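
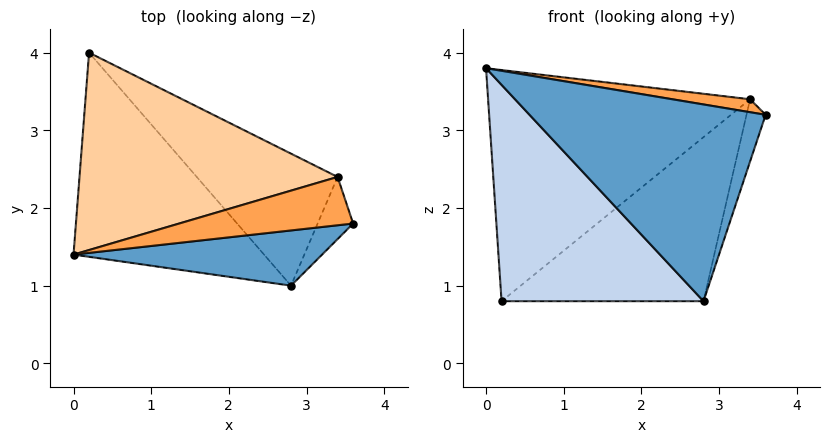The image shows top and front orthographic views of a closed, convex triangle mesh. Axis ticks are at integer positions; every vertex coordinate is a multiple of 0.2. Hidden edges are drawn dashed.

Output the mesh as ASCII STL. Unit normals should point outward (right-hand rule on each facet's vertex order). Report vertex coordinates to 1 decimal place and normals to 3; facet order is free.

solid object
 facet normal 0.150 -0.952 0.267
  outer loop
   vertex 2.8 1.0 0.8
   vertex 3.6 1.8 3.2
   vertex 0.0 1.4 3.8
  endloop
 endfacet
 facet normal -0.643 -0.557 -0.526
  outer loop
   vertex 2.8 1.0 0.8
   vertex 0.0 1.4 3.8
   vertex 0.2 4.0 0.8
  endloop
 endfacet
 facet normal 0.186 -0.254 0.949
  outer loop
   vertex 3.4 2.4 3.4
   vertex 0.0 1.4 3.8
   vertex 3.6 1.8 3.2
  endloop
 endfacet
 facet normal -0.146 0.752 0.642
  outer loop
   vertex 3.4 2.4 3.4
   vertex 0.2 4.0 0.8
   vertex 0.0 1.4 3.8
  endloop
 endfacet
 facet normal 0.816 0.408 -0.408
  outer loop
   vertex 3.4 2.4 3.4
   vertex 3.6 1.8 3.2
   vertex 2.8 1.0 0.8
  endloop
 endfacet
 facet normal 0.669 0.579 -0.466
  outer loop
   vertex 3.4 2.4 3.4
   vertex 2.8 1.0 0.8
   vertex 0.2 4.0 0.8
  endloop
 endfacet
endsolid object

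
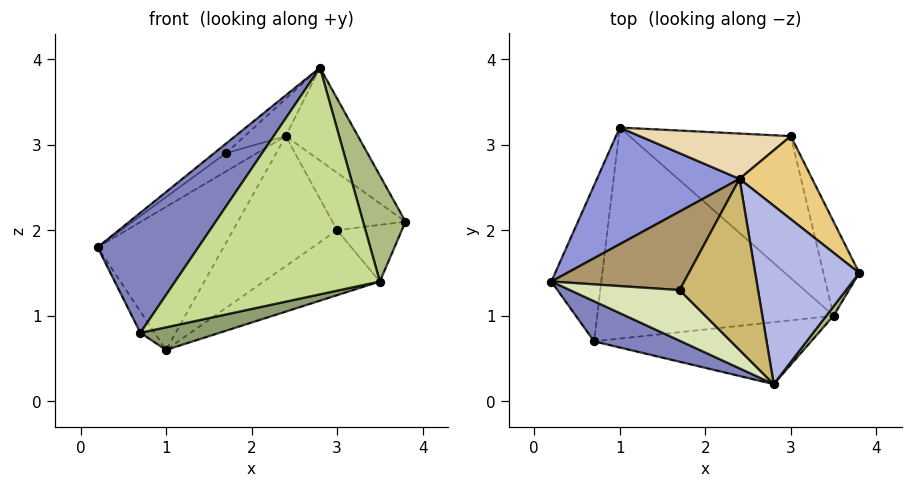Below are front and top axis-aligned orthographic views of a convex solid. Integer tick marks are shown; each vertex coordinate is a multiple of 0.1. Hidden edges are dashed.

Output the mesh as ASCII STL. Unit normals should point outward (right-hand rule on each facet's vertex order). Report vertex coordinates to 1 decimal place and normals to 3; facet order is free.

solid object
 facet normal -0.873 0.066 -0.483
  outer loop
   vertex 0.7 0.7 0.8
   vertex 0.2 1.4 1.8
   vertex 1.0 3.2 0.6
  endloop
 endfacet
 facet normal -0.570 -0.779 0.260
  outer loop
   vertex 0.7 0.7 0.8
   vertex 2.8 0.2 3.9
   vertex 0.2 1.4 1.8
  endloop
 endfacet
 facet normal -0.623 0.606 0.494
  outer loop
   vertex 2.4 2.6 3.1
   vertex 1.0 3.2 0.6
   vertex 0.2 1.4 1.8
  endloop
 endfacet
 facet normal 0.706 0.327 0.628
  outer loop
   vertex 2.4 2.6 3.1
   vertex 2.8 0.2 3.9
   vertex 3.8 1.5 2.1
  endloop
 endfacet
 facet normal 0.219 -0.104 -0.970
  outer loop
   vertex 3.5 1.0 1.4
   vertex 0.7 0.7 0.8
   vertex 1.0 3.2 0.6
  endloop
 endfacet
 facet normal 0.824 -0.564 0.050
  outer loop
   vertex 3.5 1.0 1.4
   vertex 3.8 1.5 2.1
   vertex 2.8 0.2 3.9
  endloop
 endfacet
 facet normal 0.158 -0.952 -0.261
  outer loop
   vertex 3.5 1.0 1.4
   vertex 2.8 0.2 3.9
   vertex 0.7 0.7 0.8
  endloop
 endfacet
 facet normal -0.578 0.151 0.802
  outer loop
   vertex 1.7 1.3 2.9
   vertex 0.2 1.4 1.8
   vertex 2.8 0.2 3.9
  endloop
 endfacet
 facet normal -0.573 0.186 0.798
  outer loop
   vertex 1.7 1.3 2.9
   vertex 2.4 2.6 3.1
   vertex 0.2 1.4 1.8
  endloop
 endfacet
 facet normal -0.559 0.177 0.810
  outer loop
   vertex 1.7 1.3 2.9
   vertex 2.8 0.2 3.9
   vertex 2.4 2.6 3.1
  endloop
 endfacet
 facet normal 0.719 0.395 0.572
  outer loop
   vertex 3.0 3.1 2.0
   vertex 2.4 2.6 3.1
   vertex 3.8 1.5 2.1
  endloop
 endfacet
 facet normal -0.180 0.929 0.324
  outer loop
   vertex 3.0 3.1 2.0
   vertex 1.0 3.2 0.6
   vertex 2.4 2.6 3.1
  endloop
 endfacet
 facet normal 0.751 0.340 -0.565
  outer loop
   vertex 3.0 3.1 2.0
   vertex 3.8 1.5 2.1
   vertex 3.5 1.0 1.4
  endloop
 endfacet
 facet normal 0.549 0.348 -0.760
  outer loop
   vertex 3.0 3.1 2.0
   vertex 3.5 1.0 1.4
   vertex 1.0 3.2 0.6
  endloop
 endfacet
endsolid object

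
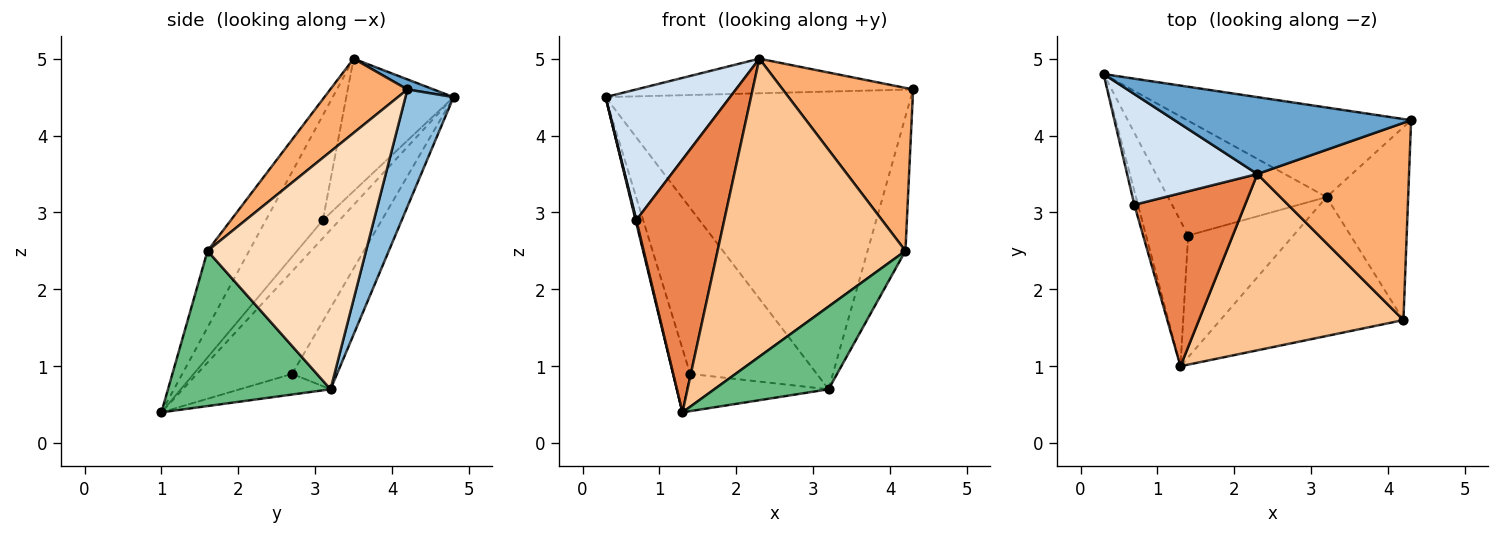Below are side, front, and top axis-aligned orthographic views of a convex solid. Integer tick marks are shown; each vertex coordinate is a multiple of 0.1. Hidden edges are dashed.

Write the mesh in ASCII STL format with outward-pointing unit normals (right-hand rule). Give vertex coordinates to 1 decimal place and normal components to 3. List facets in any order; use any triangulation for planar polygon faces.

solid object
 facet normal 0.039 0.410 0.911
  outer loop
   vertex 2.3 3.5 5.0
   vertex 4.3 4.2 4.6
   vertex 0.3 4.8 4.5
  endloop
 endfacet
 facet normal 0.149 0.947 -0.285
  outer loop
   vertex 3.2 3.2 0.7
   vertex 0.3 4.8 4.5
   vertex 4.3 4.2 4.6
  endloop
 endfacet
 facet normal -0.979 -0.044 -0.198
  outer loop
   vertex 0.7 3.1 2.9
   vertex 0.3 4.8 4.5
   vertex 1.3 1.0 0.4
  endloop
 endfacet
 facet normal -0.549 -0.638 0.540
  outer loop
   vertex 0.7 3.1 2.9
   vertex 2.3 3.5 5.0
   vertex 0.3 4.8 4.5
  endloop
 endfacet
 facet normal -0.472 -0.728 0.498
  outer loop
   vertex 0.7 3.1 2.9
   vertex 1.3 1.0 0.4
   vertex 2.3 3.5 5.0
  endloop
 endfacet
 facet normal 0.353 -0.596 0.721
  outer loop
   vertex 4.2 1.6 2.5
   vertex 4.3 4.2 4.6
   vertex 2.3 3.5 5.0
  endloop
 endfacet
 facet normal -0.187 -0.845 0.500
  outer loop
   vertex 4.2 1.6 2.5
   vertex 2.3 3.5 5.0
   vertex 1.3 1.0 0.4
  endloop
 endfacet
 facet normal 0.923 0.220 -0.317
  outer loop
   vertex 4.2 1.6 2.5
   vertex 3.2 3.2 0.7
   vertex 4.3 4.2 4.6
  endloop
 endfacet
 facet normal 0.589 -0.414 -0.695
  outer loop
   vertex 4.2 1.6 2.5
   vertex 1.3 1.0 0.4
   vertex 3.2 3.2 0.7
  endloop
 endfacet
 facet normal -0.913 0.164 -0.374
  outer loop
   vertex 1.4 2.7 0.9
   vertex 1.3 1.0 0.4
   vertex 0.3 4.8 4.5
  endloop
 endfacet
 facet normal -0.280 0.790 -0.546
  outer loop
   vertex 1.4 2.7 0.9
   vertex 0.3 4.8 4.5
   vertex 3.2 3.2 0.7
  endloop
 endfacet
 facet normal -0.184 0.287 -0.940
  outer loop
   vertex 1.4 2.7 0.9
   vertex 3.2 3.2 0.7
   vertex 1.3 1.0 0.4
  endloop
 endfacet
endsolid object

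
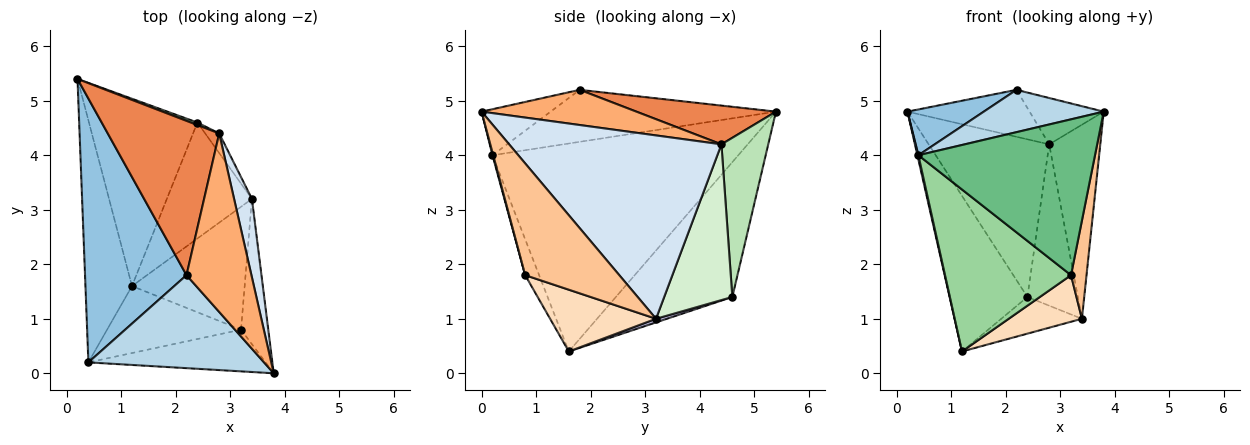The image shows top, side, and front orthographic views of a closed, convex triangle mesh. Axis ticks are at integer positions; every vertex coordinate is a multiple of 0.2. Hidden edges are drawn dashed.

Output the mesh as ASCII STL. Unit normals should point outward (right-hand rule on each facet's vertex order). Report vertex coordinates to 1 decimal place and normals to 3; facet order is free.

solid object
 facet normal -0.976 -0.004 -0.218
  outer loop
   vertex 0.4 0.2 4.0
   vertex 0.2 5.4 4.8
   vertex 1.2 1.6 0.4
  endloop
 endfacet
 facet normal -0.451 -0.153 0.880
  outer loop
   vertex 0.4 0.2 4.0
   vertex 2.2 1.8 5.2
   vertex 0.2 5.4 4.8
  endloop
 endfacet
 facet normal -0.232 -0.403 0.885
  outer loop
   vertex 0.4 0.2 4.0
   vertex 3.8 0.0 4.8
   vertex 2.2 1.8 5.2
  endloop
 endfacet
 facet normal 0.968 0.233 0.094
  outer loop
   vertex 2.8 4.4 4.2
   vertex 3.8 0.0 4.8
   vertex 3.4 3.2 1.0
  endloop
 endfacet
 facet normal 0.316 0.276 0.908
  outer loop
   vertex 2.8 4.4 4.2
   vertex 0.2 5.4 4.8
   vertex 2.2 1.8 5.2
  endloop
 endfacet
 facet normal 0.465 0.222 0.857
  outer loop
   vertex 2.8 4.4 4.2
   vertex 2.2 1.8 5.2
   vertex 3.8 0.0 4.8
  endloop
 endfacet
 facet normal 0.959 -0.158 -0.234
  outer loop
   vertex 3.2 0.8 1.8
   vertex 3.4 3.2 1.0
   vertex 3.8 0.0 4.8
  endloop
 endfacet
 facet normal 0.456 -0.315 -0.832
  outer loop
   vertex 3.2 0.8 1.8
   vertex 1.2 1.6 0.4
   vertex 3.4 3.2 1.0
  endloop
 endfacet
 facet normal 0.004 -0.966 -0.258
  outer loop
   vertex 3.2 0.8 1.8
   vertex 3.8 0.0 4.8
   vertex 0.4 0.2 4.0
  endloop
 endfacet
 facet normal -0.102 -0.919 -0.380
  outer loop
   vertex 3.2 0.8 1.8
   vertex 0.4 0.2 4.0
   vertex 1.2 1.6 0.4
  endloop
 endfacet
 facet normal 0.362 0.932 0.015
  outer loop
   vertex 2.4 4.6 1.4
   vertex 0.2 5.4 4.8
   vertex 2.8 4.4 4.2
  endloop
 endfacet
 facet normal 0.802 0.593 -0.072
  outer loop
   vertex 2.4 4.6 1.4
   vertex 2.8 4.4 4.2
   vertex 3.4 3.2 1.0
  endloop
 endfacet
 facet normal -0.691 0.462 -0.556
  outer loop
   vertex 2.4 4.6 1.4
   vertex 1.2 1.6 0.4
   vertex 0.2 5.4 4.8
  endloop
 endfacet
 facet normal 0.041 0.301 -0.953
  outer loop
   vertex 2.4 4.6 1.4
   vertex 3.4 3.2 1.0
   vertex 1.2 1.6 0.4
  endloop
 endfacet
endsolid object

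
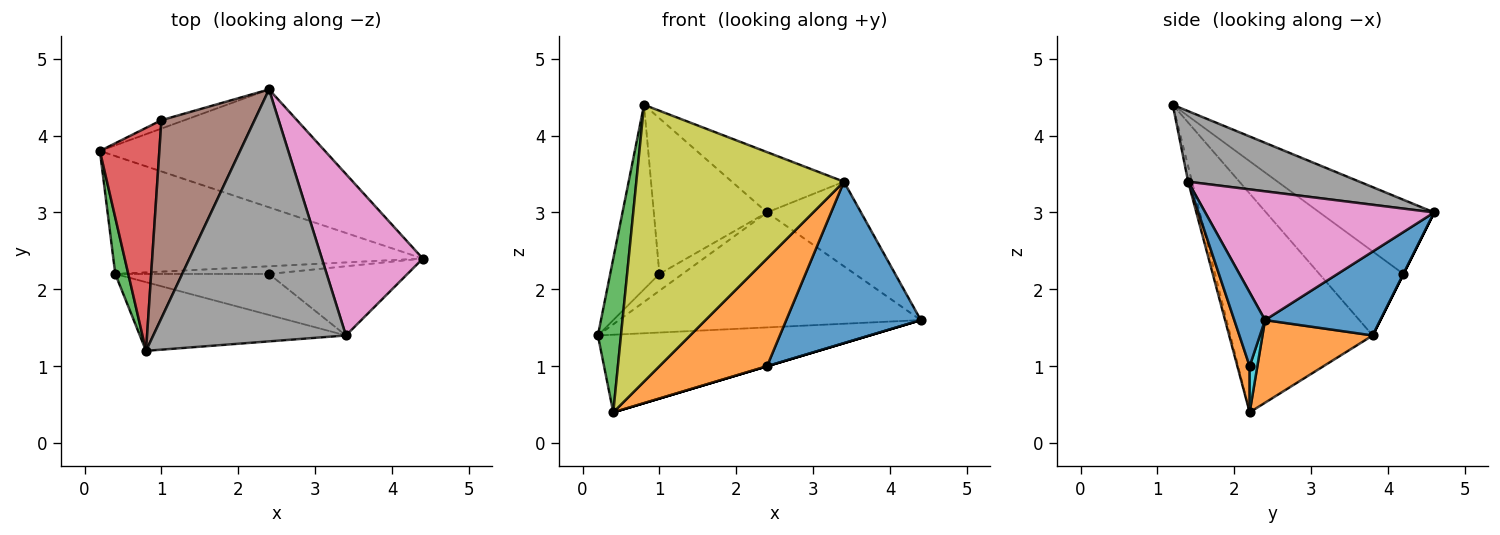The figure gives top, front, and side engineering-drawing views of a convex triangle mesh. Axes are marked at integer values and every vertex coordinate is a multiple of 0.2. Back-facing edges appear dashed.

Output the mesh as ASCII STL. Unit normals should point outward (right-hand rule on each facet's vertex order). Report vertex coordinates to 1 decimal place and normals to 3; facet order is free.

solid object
 facet normal 0.258 0.675 -0.692
  outer loop
   vertex 2.4 4.6 3.0
   vertex 4.4 2.4 1.6
   vertex 0.2 3.8 1.4
  endloop
 endfacet
 facet normal 0.218 0.537 -0.815
  outer loop
   vertex 0.4 2.2 0.4
   vertex 0.2 3.8 1.4
   vertex 4.4 2.4 1.6
  endloop
 endfacet
 facet normal -0.985 -0.160 0.059
  outer loop
   vertex 0.4 2.2 0.4
   vertex 0.8 1.2 4.4
   vertex 0.2 3.8 1.4
  endloop
 endfacet
 facet normal -0.737 0.431 0.521
  outer loop
   vertex 1.0 4.2 2.2
   vertex 0.2 3.8 1.4
   vertex 0.8 1.2 4.4
  endloop
 endfacet
 facet normal 0.000 0.894 -0.447
  outer loop
   vertex 1.0 4.2 2.2
   vertex 2.4 4.6 3.0
   vertex 0.2 3.8 1.4
  endloop
 endfacet
 facet normal -0.530 0.524 0.666
  outer loop
   vertex 1.0 4.2 2.2
   vertex 0.8 1.2 4.4
   vertex 2.4 4.6 3.0
  endloop
 endfacet
 facet normal 0.749 0.307 0.587
  outer loop
   vertex 3.4 1.4 3.4
   vertex 4.4 2.4 1.6
   vertex 2.4 4.6 3.0
  endloop
 endfacet
 facet normal 0.335 0.219 0.916
  outer loop
   vertex 3.4 1.4 3.4
   vertex 2.4 4.6 3.0
   vertex 0.8 1.2 4.4
  endloop
 endfacet
 facet normal -0.018 -0.970 -0.241
  outer loop
   vertex 3.4 1.4 3.4
   vertex 0.8 1.2 4.4
   vertex 0.4 2.2 0.4
  endloop
 endfacet
 facet normal 0.287 0.000 -0.958
  outer loop
   vertex 2.4 2.2 1.0
   vertex 0.4 2.2 0.4
   vertex 4.4 2.4 1.6
  endloop
 endfacet
 facet normal 0.206 -0.900 -0.386
  outer loop
   vertex 2.4 2.2 1.0
   vertex 4.4 2.4 1.6
   vertex 3.4 1.4 3.4
  endloop
 endfacet
 facet normal 0.106 -0.929 -0.354
  outer loop
   vertex 2.4 2.2 1.0
   vertex 3.4 1.4 3.4
   vertex 0.4 2.2 0.4
  endloop
 endfacet
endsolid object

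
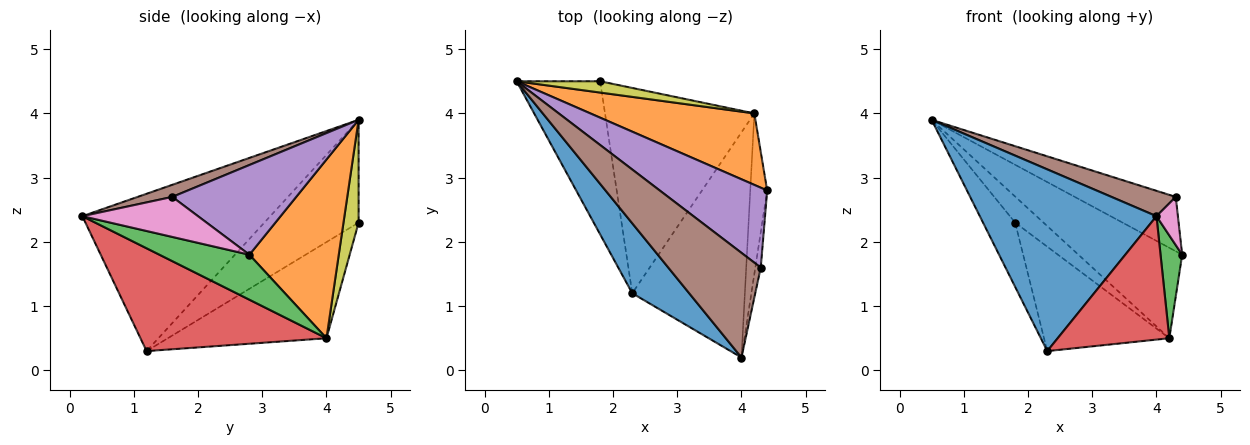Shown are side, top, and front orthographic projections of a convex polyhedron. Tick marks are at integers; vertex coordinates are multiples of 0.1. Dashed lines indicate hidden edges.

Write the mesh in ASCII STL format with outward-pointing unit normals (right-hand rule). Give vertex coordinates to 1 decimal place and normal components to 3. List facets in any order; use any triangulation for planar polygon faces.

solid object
 facet normal -0.704 -0.662 0.255
  outer loop
   vertex 2.3 1.2 0.3
   vertex 4.0 0.2 2.4
   vertex 0.5 4.5 3.9
  endloop
 endfacet
 facet normal 0.560 0.650 0.514
  outer loop
   vertex 4.2 4.0 0.5
   vertex 0.5 4.5 3.9
   vertex 4.4 2.8 1.8
  endloop
 endfacet
 facet normal 0.913 -0.220 -0.343
  outer loop
   vertex 4.2 4.0 0.5
   vertex 4.4 2.8 1.8
   vertex 4.0 0.2 2.4
  endloop
 endfacet
 facet normal 0.625 -0.375 -0.685
  outer loop
   vertex 4.2 4.0 0.5
   vertex 4.0 0.2 2.4
   vertex 2.3 1.2 0.3
  endloop
 endfacet
 facet normal 0.568 0.463 0.680
  outer loop
   vertex 4.3 1.6 2.7
   vertex 4.4 2.8 1.8
   vertex 0.5 4.5 3.9
  endloop
 endfacet
 facet normal 0.126 -0.234 0.964
  outer loop
   vertex 4.3 1.6 2.7
   vertex 0.5 4.5 3.9
   vertex 4.0 0.2 2.4
  endloop
 endfacet
 facet normal 0.975 -0.180 -0.132
  outer loop
   vertex 4.3 1.6 2.7
   vertex 4.0 0.2 2.4
   vertex 4.4 2.8 1.8
  endloop
 endfacet
 facet normal -0.750 0.256 -0.610
  outer loop
   vertex 1.8 4.5 2.3
   vertex 2.3 1.2 0.3
   vertex 0.5 4.5 3.9
  endloop
 endfacet
 facet normal 0.440 0.824 0.357
  outer loop
   vertex 1.8 4.5 2.3
   vertex 0.5 4.5 3.9
   vertex 4.2 4.0 0.5
  endloop
 endfacet
 facet normal -0.498 0.393 -0.773
  outer loop
   vertex 1.8 4.5 2.3
   vertex 4.2 4.0 0.5
   vertex 2.3 1.2 0.3
  endloop
 endfacet
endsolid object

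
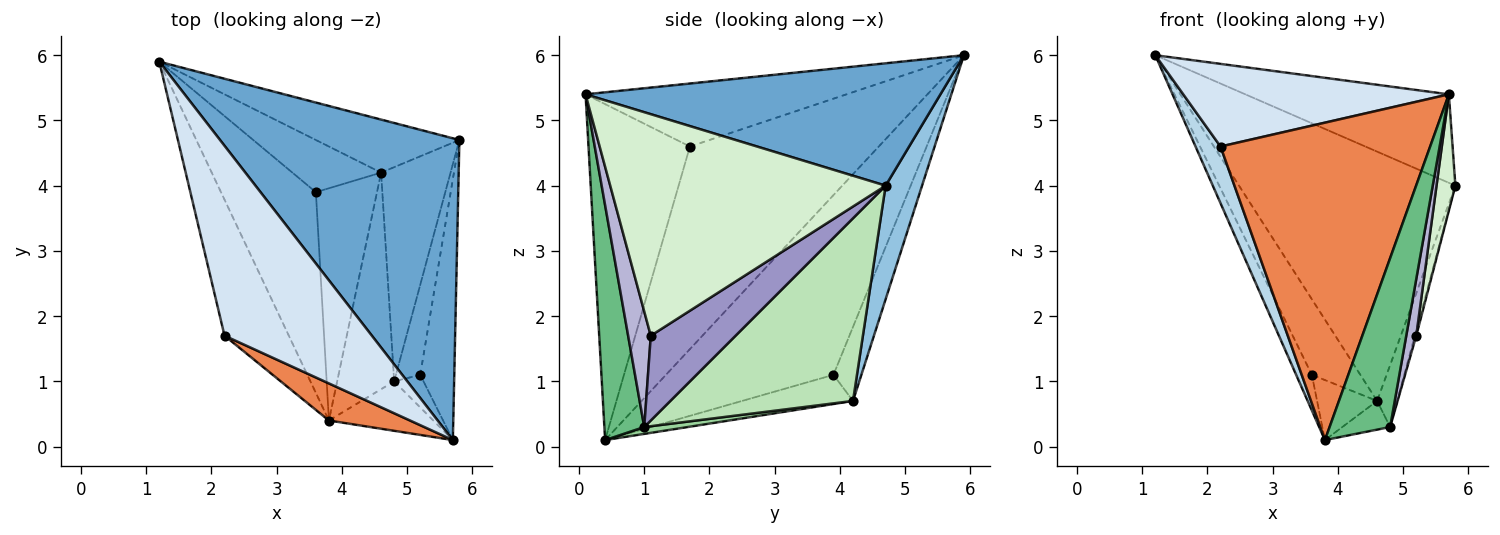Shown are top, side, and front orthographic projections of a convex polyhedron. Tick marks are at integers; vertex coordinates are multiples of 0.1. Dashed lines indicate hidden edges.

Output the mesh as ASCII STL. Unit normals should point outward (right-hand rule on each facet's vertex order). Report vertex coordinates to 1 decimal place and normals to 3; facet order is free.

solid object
 facet normal 0.440 0.253 0.861
  outer loop
   vertex 5.7 0.1 5.4
   vertex 5.8 4.7 4.0
   vertex 1.2 5.9 6.0
  endloop
 endfacet
 facet normal 0.162 0.965 -0.205
  outer loop
   vertex 4.6 4.2 0.7
   vertex 1.2 5.9 6.0
   vertex 5.8 4.7 4.0
  endloop
 endfacet
 facet normal -0.946 -0.125 -0.300
  outer loop
   vertex 2.2 1.7 4.6
   vertex 1.2 5.9 6.0
   vertex 3.8 0.4 0.1
  endloop
 endfacet
 facet normal -0.365 -0.371 0.854
  outer loop
   vertex 2.2 1.7 4.6
   vertex 5.7 0.1 5.4
   vertex 1.2 5.9 6.0
  endloop
 endfacet
 facet normal -0.433 -0.895 0.105
  outer loop
   vertex 2.2 1.7 4.6
   vertex 3.8 0.4 0.1
   vertex 5.7 0.1 5.4
  endloop
 endfacet
 facet normal -0.881 0.083 -0.465
  outer loop
   vertex 3.6 3.9 1.1
   vertex 3.8 0.4 0.1
   vertex 1.2 5.9 6.0
  endloop
 endfacet
 facet normal -0.428 0.744 -0.513
  outer loop
   vertex 3.6 3.9 1.1
   vertex 1.2 5.9 6.0
   vertex 4.6 4.2 0.7
  endloop
 endfacet
 facet normal -0.420 0.227 -0.879
  outer loop
   vertex 3.6 3.9 1.1
   vertex 4.6 4.2 0.7
   vertex 3.8 0.4 0.1
  endloop
 endfacet
 facet normal 0.534 -0.811 -0.237
  outer loop
   vertex 4.8 1.0 0.3
   vertex 5.7 0.1 5.4
   vertex 3.8 0.4 0.1
  endloop
 endfacet
 facet normal 0.119 0.130 -0.984
  outer loop
   vertex 4.8 1.0 0.3
   vertex 3.8 0.4 0.1
   vertex 4.6 4.2 0.7
  endloop
 endfacet
 facet normal 0.930 0.102 -0.354
  outer loop
   vertex 4.8 1.0 0.3
   vertex 4.6 4.2 0.7
   vertex 5.8 4.7 4.0
  endloop
 endfacet
 facet normal 0.986 -0.068 -0.152
  outer loop
   vertex 5.2 1.1 1.7
   vertex 5.8 4.7 4.0
   vertex 5.7 0.1 5.4
  endloop
 endfacet
 facet normal 0.961 0.016 -0.276
  outer loop
   vertex 5.2 1.1 1.7
   vertex 4.8 1.0 0.3
   vertex 5.8 4.7 4.0
  endloop
 endfacet
 facet normal 0.891 -0.393 -0.227
  outer loop
   vertex 5.2 1.1 1.7
   vertex 5.7 0.1 5.4
   vertex 4.8 1.0 0.3
  endloop
 endfacet
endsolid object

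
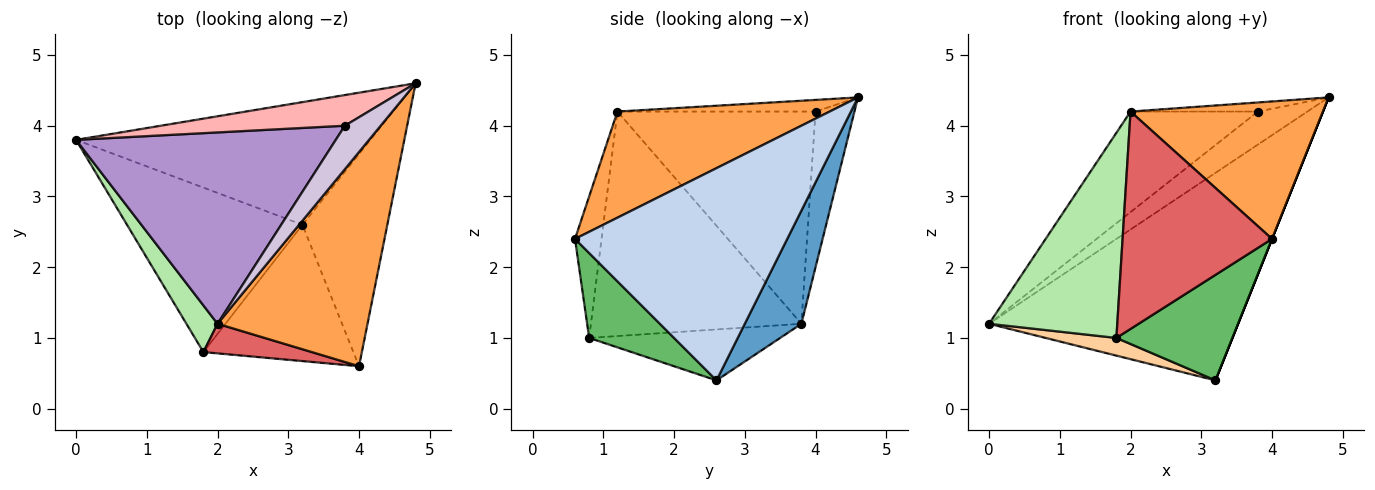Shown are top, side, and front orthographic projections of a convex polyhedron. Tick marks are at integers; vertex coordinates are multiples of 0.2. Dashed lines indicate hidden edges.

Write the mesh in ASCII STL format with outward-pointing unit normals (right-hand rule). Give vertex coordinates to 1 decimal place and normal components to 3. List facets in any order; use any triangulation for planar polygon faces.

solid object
 facet normal 0.192 0.845 -0.499
  outer loop
   vertex 3.2 2.6 0.4
   vertex 0.0 3.8 1.2
   vertex 4.8 4.6 4.4
  endloop
 endfacet
 facet normal 0.928 0.000 -0.371
  outer loop
   vertex 3.2 2.6 0.4
   vertex 4.8 4.6 4.4
   vertex 4.0 0.6 2.4
  endloop
 endfacet
 facet normal 0.512 -0.464 0.723
  outer loop
   vertex 2.0 1.2 4.2
   vertex 4.0 0.6 2.4
   vertex 4.8 4.6 4.4
  endloop
 endfacet
 facet normal -0.277 -0.103 -0.955
  outer loop
   vertex 1.8 0.8 1.0
   vertex 0.0 3.8 1.2
   vertex 3.2 2.6 0.4
  endloop
 endfacet
 facet normal 0.409 -0.558 -0.722
  outer loop
   vertex 1.8 0.8 1.0
   vertex 3.2 2.6 0.4
   vertex 4.0 0.6 2.4
  endloop
 endfacet
 facet normal -0.848 -0.517 0.118
  outer loop
   vertex 1.8 0.8 1.0
   vertex 2.0 1.2 4.2
   vertex 0.0 3.8 1.2
  endloop
 endfacet
 facet normal -0.173 -0.976 0.133
  outer loop
   vertex 1.8 0.8 1.0
   vertex 4.0 0.6 2.4
   vertex 2.0 1.2 4.2
  endloop
 endfacet
 facet normal -0.499 0.635 0.590
  outer loop
   vertex 3.8 4.0 4.2
   vertex 4.8 4.6 4.4
   vertex 0.0 3.8 1.2
  endloop
 endfacet
 facet normal -0.586 0.377 0.717
  outer loop
   vertex 3.8 4.0 4.2
   vertex 0.0 3.8 1.2
   vertex 2.0 1.2 4.2
  endloop
 endfacet
 facet normal -0.304 0.195 0.933
  outer loop
   vertex 3.8 4.0 4.2
   vertex 2.0 1.2 4.2
   vertex 4.8 4.6 4.4
  endloop
 endfacet
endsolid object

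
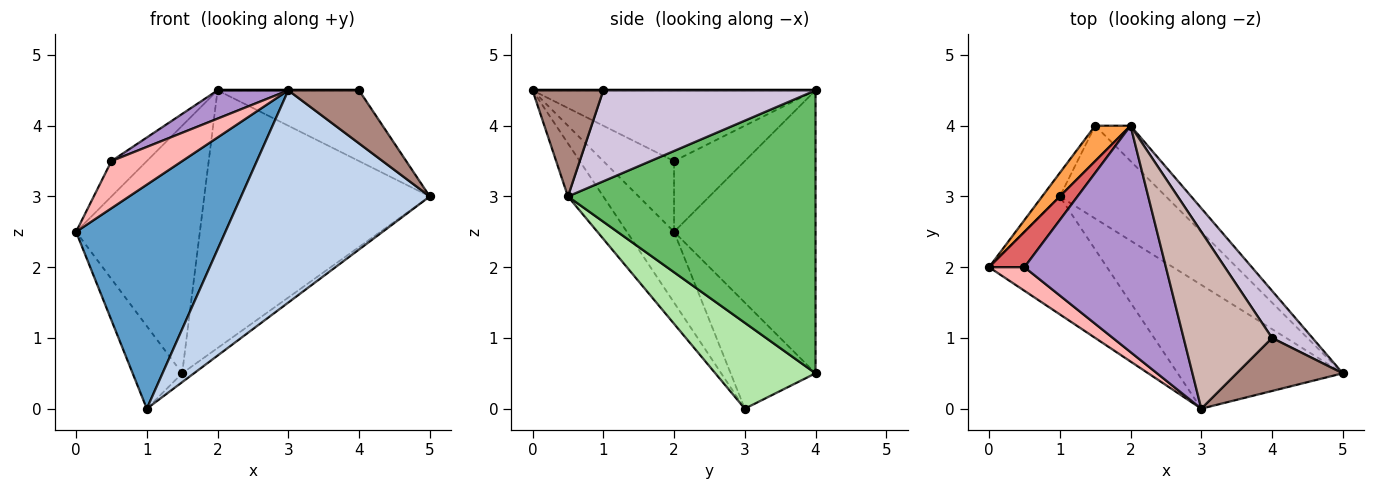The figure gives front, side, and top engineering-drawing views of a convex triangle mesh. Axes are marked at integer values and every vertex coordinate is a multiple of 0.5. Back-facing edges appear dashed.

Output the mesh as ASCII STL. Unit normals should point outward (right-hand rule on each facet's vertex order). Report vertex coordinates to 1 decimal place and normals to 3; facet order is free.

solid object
 facet normal -0.269 -0.852 -0.449
  outer loop
   vertex 3.0 0.0 4.5
   vertex 0.0 2.0 2.5
   vertex 1.0 3.0 0.0
  endloop
 endfacet
 facet normal -0.160 -0.853 -0.497
  outer loop
   vertex 3.0 0.0 4.5
   vertex 1.0 3.0 0.0
   vertex 5.0 0.5 3.0
  endloop
 endfacet
 facet normal -0.749 0.656 0.094
  outer loop
   vertex 1.5 4.0 0.5
   vertex 0.0 2.0 2.5
   vertex 2.0 4.0 4.5
  endloop
 endfacet
 facet normal -0.855 0.499 -0.142
  outer loop
   vertex 1.5 4.0 0.5
   vertex 1.0 3.0 0.0
   vertex 0.0 2.0 2.5
  endloop
 endfacet
 facet normal 0.736 0.670 -0.092
  outer loop
   vertex 1.5 4.0 0.5
   vertex 2.0 4.0 4.5
   vertex 5.0 0.5 3.0
  endloop
 endfacet
 facet normal 0.627 0.074 -0.775
  outer loop
   vertex 1.5 4.0 0.5
   vertex 5.0 0.5 3.0
   vertex 1.0 3.0 0.0
  endloop
 endfacet
 facet normal -0.816 0.408 0.408
  outer loop
   vertex 0.5 2.0 3.5
   vertex 2.0 4.0 4.5
   vertex 0.0 2.0 2.5
  endloop
 endfacet
 facet normal -0.667 -0.667 0.333
  outer loop
   vertex 0.5 2.0 3.5
   vertex 0.0 2.0 2.5
   vertex 3.0 0.0 4.5
  endloop
 endfacet
 facet normal -0.444 -0.111 0.889
  outer loop
   vertex 0.5 2.0 3.5
   vertex 3.0 0.0 4.5
   vertex 2.0 4.0 4.5
  endloop
 endfacet
 facet normal 0.780 0.520 0.347
  outer loop
   vertex 4.0 1.0 4.5
   vertex 5.0 0.5 3.0
   vertex 2.0 4.0 4.5
  endloop
 endfacet
 facet normal 0.577 -0.577 0.577
  outer loop
   vertex 4.0 1.0 4.5
   vertex 3.0 0.0 4.5
   vertex 5.0 0.5 3.0
  endloop
 endfacet
 facet normal 0.000 0.000 1.000
  outer loop
   vertex 4.0 1.0 4.5
   vertex 2.0 4.0 4.5
   vertex 3.0 0.0 4.5
  endloop
 endfacet
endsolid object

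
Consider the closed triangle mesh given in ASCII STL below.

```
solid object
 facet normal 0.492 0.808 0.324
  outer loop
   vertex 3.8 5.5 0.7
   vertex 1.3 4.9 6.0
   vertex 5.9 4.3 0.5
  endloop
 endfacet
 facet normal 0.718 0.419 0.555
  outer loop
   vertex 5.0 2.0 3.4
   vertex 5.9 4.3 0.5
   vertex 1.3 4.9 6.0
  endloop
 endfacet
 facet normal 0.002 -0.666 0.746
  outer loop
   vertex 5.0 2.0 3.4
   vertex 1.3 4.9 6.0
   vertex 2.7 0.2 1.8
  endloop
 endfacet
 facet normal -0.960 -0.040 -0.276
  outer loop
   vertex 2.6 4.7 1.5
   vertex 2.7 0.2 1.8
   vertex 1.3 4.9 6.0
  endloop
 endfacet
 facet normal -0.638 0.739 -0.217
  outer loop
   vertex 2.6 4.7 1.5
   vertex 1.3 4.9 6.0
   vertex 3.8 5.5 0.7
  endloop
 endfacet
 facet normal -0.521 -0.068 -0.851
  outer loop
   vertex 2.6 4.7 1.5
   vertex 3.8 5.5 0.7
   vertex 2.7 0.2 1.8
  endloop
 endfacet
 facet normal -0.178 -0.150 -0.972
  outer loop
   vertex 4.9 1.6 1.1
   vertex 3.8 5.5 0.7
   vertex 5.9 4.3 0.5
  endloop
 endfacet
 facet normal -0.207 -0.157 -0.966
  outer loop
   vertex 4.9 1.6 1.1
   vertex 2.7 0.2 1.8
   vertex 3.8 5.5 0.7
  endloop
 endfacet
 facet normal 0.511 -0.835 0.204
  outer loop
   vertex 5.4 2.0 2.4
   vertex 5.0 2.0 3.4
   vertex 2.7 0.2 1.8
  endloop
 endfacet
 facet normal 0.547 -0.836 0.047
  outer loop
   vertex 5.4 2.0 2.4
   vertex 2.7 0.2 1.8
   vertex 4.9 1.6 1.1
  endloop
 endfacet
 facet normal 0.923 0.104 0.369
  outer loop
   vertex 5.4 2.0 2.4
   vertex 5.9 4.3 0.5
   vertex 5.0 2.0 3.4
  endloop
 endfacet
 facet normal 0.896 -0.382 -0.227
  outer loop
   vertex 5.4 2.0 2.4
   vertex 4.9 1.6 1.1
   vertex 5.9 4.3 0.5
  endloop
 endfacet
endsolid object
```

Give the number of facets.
12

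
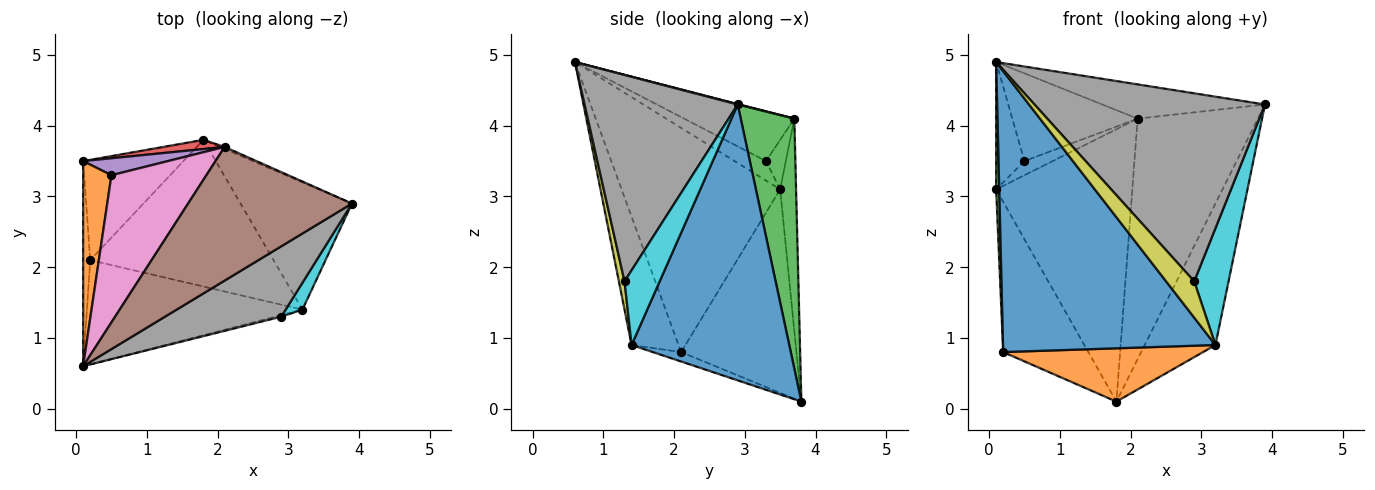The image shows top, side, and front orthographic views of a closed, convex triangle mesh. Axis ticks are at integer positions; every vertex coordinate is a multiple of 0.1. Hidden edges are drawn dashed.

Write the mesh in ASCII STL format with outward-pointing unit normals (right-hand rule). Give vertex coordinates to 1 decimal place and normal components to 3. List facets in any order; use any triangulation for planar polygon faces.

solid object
 facet normal 0.856 0.384 -0.346
  outer loop
   vertex 3.2 1.4 0.9
   vertex 1.8 3.8 0.1
   vertex 3.9 2.9 4.3
  endloop
 endfacet
 facet normal -0.506 0.455 0.733
  outer loop
   vertex 0.5 3.3 3.5
   vertex 0.1 3.5 3.1
   vertex 0.1 0.6 4.9
  endloop
 endfacet
 facet normal 0.407 0.913 -0.008
  outer loop
   vertex 2.1 3.7 4.1
   vertex 3.9 2.9 4.3
   vertex 1.8 3.8 0.1
  endloop
 endfacet
 facet normal -0.116 0.993 0.034
  outer loop
   vertex 2.1 3.7 4.1
   vertex 1.8 3.8 0.1
   vertex 0.1 3.5 3.1
  endloop
 endfacet
 facet normal -0.409 0.584 0.701
  outer loop
   vertex 2.1 3.7 4.1
   vertex 0.1 3.5 3.1
   vertex 0.5 3.3 3.5
  endloop
 endfacet
 facet normal 0.003 0.248 0.969
  outer loop
   vertex 2.1 3.7 4.1
   vertex 0.1 0.6 4.9
   vertex 3.9 2.9 4.3
  endloop
 endfacet
 facet normal -0.410 0.467 0.783
  outer loop
   vertex 2.1 3.7 4.1
   vertex 0.5 3.3 3.5
   vertex 0.1 0.6 4.9
  endloop
 endfacet
 facet normal 0.528 -0.795 0.298
  outer loop
   vertex 2.9 1.3 1.8
   vertex 3.9 2.9 4.3
   vertex 0.1 0.6 4.9
  endloop
 endfacet
 facet normal 0.197 -0.979 -0.043
  outer loop
   vertex 2.9 1.3 1.8
   vertex 0.1 0.6 4.9
   vertex 3.2 1.4 0.9
  endloop
 endfacet
 facet normal 0.706 -0.690 0.159
  outer loop
   vertex 2.9 1.3 1.8
   vertex 3.2 1.4 0.9
   vertex 3.9 2.9 4.3
  endloop
 endfacet
 facet normal -0.203 -0.918 -0.341
  outer loop
   vertex 0.2 2.1 0.8
   vertex 3.2 1.4 0.9
   vertex 0.1 0.6 4.9
  endloop
 endfacet
 facet normal -0.048 -0.341 -0.939
  outer loop
   vertex 0.2 2.1 0.8
   vertex 1.8 3.8 0.1
   vertex 3.2 1.4 0.9
  endloop
 endfacet
 facet normal -0.999 -0.020 -0.032
  outer loop
   vertex 0.2 2.1 0.8
   vertex 0.1 0.6 4.9
   vertex 0.1 3.5 3.1
  endloop
 endfacet
 facet normal -0.748 0.552 -0.369
  outer loop
   vertex 0.2 2.1 0.8
   vertex 0.1 3.5 3.1
   vertex 1.8 3.8 0.1
  endloop
 endfacet
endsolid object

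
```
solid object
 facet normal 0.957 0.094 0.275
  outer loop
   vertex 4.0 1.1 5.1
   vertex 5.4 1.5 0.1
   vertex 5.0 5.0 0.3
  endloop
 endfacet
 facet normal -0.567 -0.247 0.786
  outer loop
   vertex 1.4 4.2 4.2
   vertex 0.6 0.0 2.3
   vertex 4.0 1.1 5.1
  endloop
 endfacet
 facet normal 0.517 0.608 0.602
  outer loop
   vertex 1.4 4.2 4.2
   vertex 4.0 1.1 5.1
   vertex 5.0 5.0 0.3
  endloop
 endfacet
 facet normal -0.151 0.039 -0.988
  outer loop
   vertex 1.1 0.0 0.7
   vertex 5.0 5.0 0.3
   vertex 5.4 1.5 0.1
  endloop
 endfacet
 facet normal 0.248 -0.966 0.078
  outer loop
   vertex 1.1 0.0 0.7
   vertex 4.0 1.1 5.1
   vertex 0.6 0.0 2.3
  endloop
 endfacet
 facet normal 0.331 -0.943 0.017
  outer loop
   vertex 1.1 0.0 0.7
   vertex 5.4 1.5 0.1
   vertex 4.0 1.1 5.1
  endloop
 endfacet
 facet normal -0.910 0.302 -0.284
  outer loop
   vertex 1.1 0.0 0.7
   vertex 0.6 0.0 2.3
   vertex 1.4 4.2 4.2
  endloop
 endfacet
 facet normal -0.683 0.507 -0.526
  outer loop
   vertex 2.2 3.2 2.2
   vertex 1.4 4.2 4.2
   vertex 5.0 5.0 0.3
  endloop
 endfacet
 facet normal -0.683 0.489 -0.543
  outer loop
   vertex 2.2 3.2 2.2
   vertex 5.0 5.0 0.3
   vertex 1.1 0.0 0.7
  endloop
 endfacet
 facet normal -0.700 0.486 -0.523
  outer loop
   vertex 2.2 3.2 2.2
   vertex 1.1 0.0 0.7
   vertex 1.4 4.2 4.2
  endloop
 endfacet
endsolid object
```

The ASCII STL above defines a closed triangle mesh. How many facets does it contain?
10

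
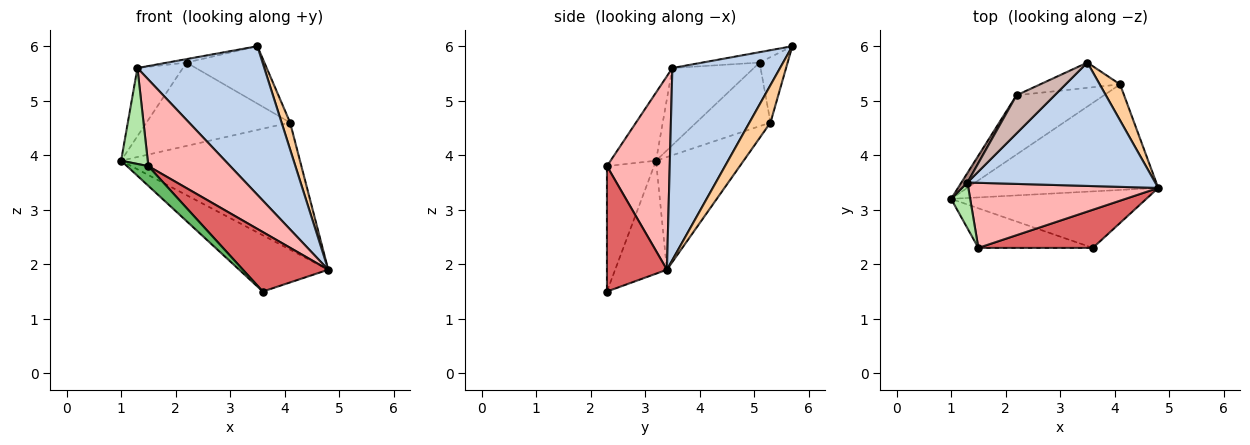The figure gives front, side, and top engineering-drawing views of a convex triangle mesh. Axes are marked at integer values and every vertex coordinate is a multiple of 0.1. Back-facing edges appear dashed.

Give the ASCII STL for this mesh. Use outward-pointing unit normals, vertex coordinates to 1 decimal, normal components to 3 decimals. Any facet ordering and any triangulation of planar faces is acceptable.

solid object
 facet normal -0.380 0.653 -0.656
  outer loop
   vertex 3.6 2.3 1.5
   vertex 1.0 3.2 3.9
   vertex 4.8 3.4 1.9
  endloop
 endfacet
 facet normal 0.547 -0.644 0.535
  outer loop
   vertex 1.3 3.5 5.6
   vertex 4.8 3.4 1.9
   vertex 3.5 5.7 6.0
  endloop
 endfacet
 facet normal -0.353 0.720 -0.598
  outer loop
   vertex 4.1 5.3 4.6
   vertex 4.8 3.4 1.9
   vertex 1.0 3.2 3.9
  endloop
 endfacet
 facet normal 0.828 -0.335 0.450
  outer loop
   vertex 4.1 5.3 4.6
   vertex 3.5 5.7 6.0
   vertex 4.8 3.4 1.9
  endloop
 endfacet
 facet normal -0.700 -0.318 -0.639
  outer loop
   vertex 1.5 2.3 3.8
   vertex 1.0 3.2 3.9
   vertex 3.6 2.3 1.5
  endloop
 endfacet
 facet normal -0.838 -0.492 0.235
  outer loop
   vertex 1.5 2.3 3.8
   vertex 1.3 3.5 5.6
   vertex 1.0 3.2 3.9
  endloop
 endfacet
 facet normal 0.509 -0.724 0.465
  outer loop
   vertex 1.5 2.3 3.8
   vertex 3.6 2.3 1.5
   vertex 4.8 3.4 1.9
  endloop
 endfacet
 facet normal 0.522 -0.682 0.512
  outer loop
   vertex 1.5 2.3 3.8
   vertex 4.8 3.4 1.9
   vertex 1.3 3.5 5.6
  endloop
 endfacet
 facet normal -0.388 0.751 -0.534
  outer loop
   vertex 2.2 5.1 5.7
   vertex 4.1 5.3 4.6
   vertex 1.0 3.2 3.9
  endloop
 endfacet
 facet normal -0.313 0.869 -0.383
  outer loop
   vertex 2.2 5.1 5.7
   vertex 3.5 5.7 6.0
   vertex 4.1 5.3 4.6
  endloop
 endfacet
 facet normal -0.871 0.486 0.068
  outer loop
   vertex 2.2 5.1 5.7
   vertex 1.0 3.2 3.9
   vertex 1.3 3.5 5.6
  endloop
 endfacet
 facet normal -0.262 0.087 0.961
  outer loop
   vertex 2.2 5.1 5.7
   vertex 1.3 3.5 5.6
   vertex 3.5 5.7 6.0
  endloop
 endfacet
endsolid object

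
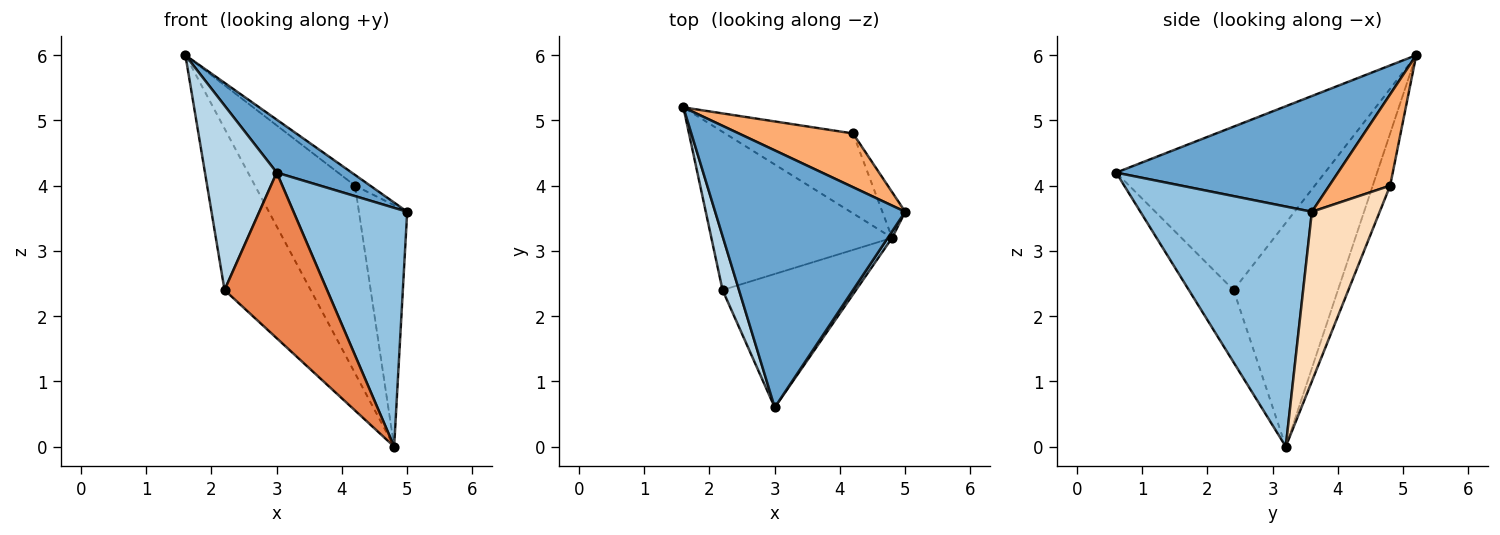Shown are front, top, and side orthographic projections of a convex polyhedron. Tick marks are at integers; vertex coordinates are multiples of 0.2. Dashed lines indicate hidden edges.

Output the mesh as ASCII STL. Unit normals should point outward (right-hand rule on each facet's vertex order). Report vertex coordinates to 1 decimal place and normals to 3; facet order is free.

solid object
 facet normal 0.512 -0.173 0.841
  outer loop
   vertex 3.0 0.6 4.2
   vertex 5.0 3.6 3.6
   vertex 1.6 5.2 6.0
  endloop
 endfacet
 facet normal 0.833 -0.553 0.015
  outer loop
   vertex 4.8 3.2 0.0
   vertex 5.0 3.6 3.6
   vertex 3.0 0.6 4.2
  endloop
 endfacet
 facet normal -0.941 -0.324 0.095
  outer loop
   vertex 2.2 2.4 2.4
   vertex 3.0 0.6 4.2
   vertex 1.6 5.2 6.0
  endloop
 endfacet
 facet normal -0.655 0.540 -0.529
  outer loop
   vertex 2.2 2.4 2.4
   vertex 1.6 5.2 6.0
   vertex 4.8 3.2 0.0
  endloop
 endfacet
 facet normal -0.322 -0.737 -0.594
  outer loop
   vertex 2.2 2.4 2.4
   vertex 4.8 3.2 0.0
   vertex 3.0 0.6 4.2
  endloop
 endfacet
 facet normal 0.617 0.154 0.772
  outer loop
   vertex 4.2 4.8 4.0
   vertex 1.6 5.2 6.0
   vertex 5.0 3.6 3.6
  endloop
 endfacet
 facet normal -0.158 0.908 -0.387
  outer loop
   vertex 4.2 4.8 4.0
   vertex 4.8 3.2 0.0
   vertex 1.6 5.2 6.0
  endloop
 endfacet
 facet normal 0.810 0.576 -0.109
  outer loop
   vertex 4.2 4.8 4.0
   vertex 5.0 3.6 3.6
   vertex 4.8 3.2 0.0
  endloop
 endfacet
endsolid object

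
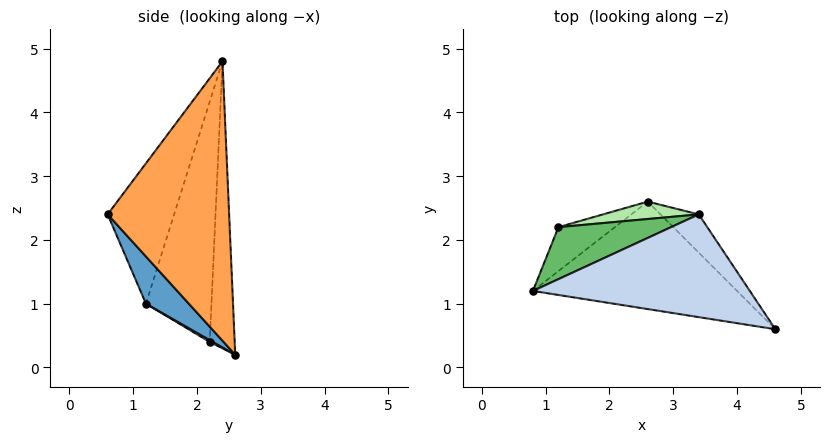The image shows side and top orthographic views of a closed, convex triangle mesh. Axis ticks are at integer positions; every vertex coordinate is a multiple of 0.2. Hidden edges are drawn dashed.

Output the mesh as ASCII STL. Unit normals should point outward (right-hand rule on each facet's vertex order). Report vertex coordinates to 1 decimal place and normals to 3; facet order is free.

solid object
 facet normal 0.172 -0.646 -0.744
  outer loop
   vertex 2.6 2.6 0.2
   vertex 4.6 0.6 2.4
   vertex 0.8 1.2 1.0
  endloop
 endfacet
 facet normal -0.304 -0.829 0.470
  outer loop
   vertex 3.4 2.4 4.8
   vertex 0.8 1.2 1.0
   vertex 4.6 0.6 2.4
  endloop
 endfacet
 facet normal 0.758 0.644 -0.104
  outer loop
   vertex 3.4 2.4 4.8
   vertex 4.6 0.6 2.4
   vertex 2.6 2.6 0.2
  endloop
 endfacet
 facet normal 0.027 -0.522 -0.852
  outer loop
   vertex 1.2 2.2 0.4
   vertex 2.6 2.6 0.2
   vertex 0.8 1.2 1.0
  endloop
 endfacet
 facet normal -0.771 0.525 0.361
  outer loop
   vertex 1.2 2.2 0.4
   vertex 0.8 1.2 1.0
   vertex 3.4 2.4 4.8
  endloop
 endfacet
 facet normal -0.262 0.961 0.087
  outer loop
   vertex 1.2 2.2 0.4
   vertex 3.4 2.4 4.8
   vertex 2.6 2.6 0.2
  endloop
 endfacet
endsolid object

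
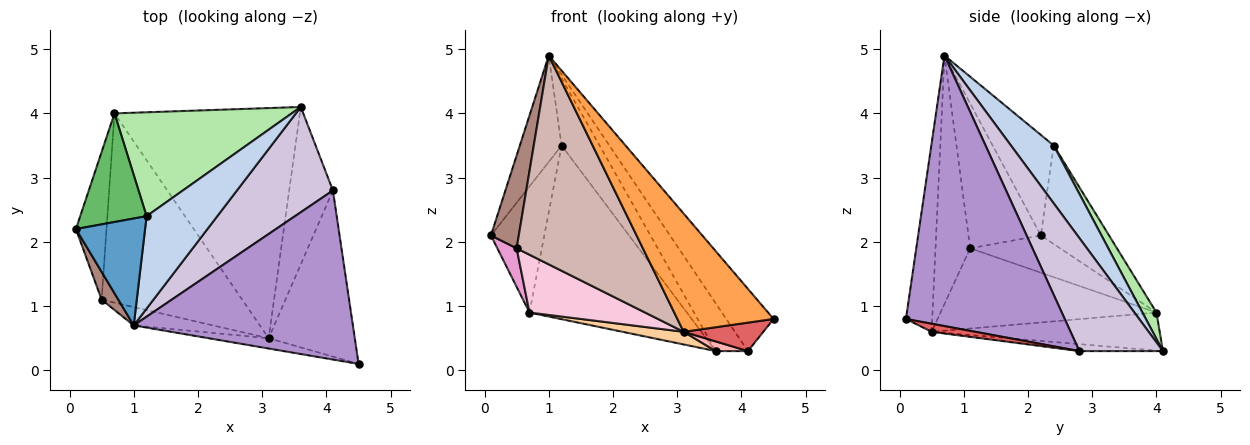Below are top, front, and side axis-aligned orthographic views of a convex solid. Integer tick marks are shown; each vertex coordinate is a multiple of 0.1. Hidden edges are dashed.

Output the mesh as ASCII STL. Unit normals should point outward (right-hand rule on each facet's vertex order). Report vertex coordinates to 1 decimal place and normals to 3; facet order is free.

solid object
 facet normal -0.718 0.491 0.494
  outer loop
   vertex 1.2 2.4 3.5
   vertex 0.1 2.2 2.1
   vertex 1.0 0.7 4.9
  endloop
 endfacet
 facet normal 0.552 0.491 0.674
  outer loop
   vertex 1.2 2.4 3.5
   vertex 1.0 0.7 4.9
   vertex 3.6 4.1 0.3
  endloop
 endfacet
 facet normal -0.263 -0.961 -0.084
  outer loop
   vertex 3.1 0.5 0.6
   vertex 4.5 0.1 0.8
   vertex 1.0 0.7 4.9
  endloop
 endfacet
 facet normal -0.201 -0.054 -0.978
  outer loop
   vertex 0.7 4.0 0.9
   vertex 3.6 4.1 0.3
   vertex 3.1 0.5 0.6
  endloop
 endfacet
 facet normal -0.696 0.544 0.469
  outer loop
   vertex 0.7 4.0 0.9
   vertex 0.1 2.2 2.1
   vertex 1.2 2.4 3.5
  endloop
 endfacet
 facet normal 0.076 0.856 0.512
  outer loop
   vertex 0.7 4.0 0.9
   vertex 1.2 2.4 3.5
   vertex 3.6 4.1 0.3
  endloop
 endfacet
 facet normal 0.092 -0.168 -0.981
  outer loop
   vertex 4.1 2.8 0.3
   vertex 4.5 0.1 0.8
   vertex 3.1 0.5 0.6
  endloop
 endfacet
 facet normal -0.157 -0.060 -0.986
  outer loop
   vertex 4.1 2.8 0.3
   vertex 3.1 0.5 0.6
   vertex 3.6 4.1 0.3
  endloop
 endfacet
 facet normal 0.757 0.226 0.613
  outer loop
   vertex 4.1 2.8 0.3
   vertex 1.0 0.7 4.9
   vertex 4.5 0.1 0.8
  endloop
 endfacet
 facet normal 0.731 0.281 0.621
  outer loop
   vertex 4.1 2.8 0.3
   vertex 3.6 4.1 0.3
   vertex 1.0 0.7 4.9
  endloop
 endfacet
 facet normal -0.928 -0.357 0.107
  outer loop
   vertex 0.5 1.1 1.9
   vertex 1.0 0.7 4.9
   vertex 0.1 2.2 2.1
  endloop
 endfacet
 facet normal -0.264 -0.961 -0.084
  outer loop
   vertex 0.5 1.1 1.9
   vertex 3.1 0.5 0.6
   vertex 1.0 0.7 4.9
  endloop
 endfacet
 facet normal -0.762 -0.163 -0.626
  outer loop
   vertex 0.5 1.1 1.9
   vertex 0.1 2.2 2.1
   vertex 0.7 4.0 0.9
  endloop
 endfacet
 facet normal -0.479 -0.256 -0.840
  outer loop
   vertex 0.5 1.1 1.9
   vertex 0.7 4.0 0.9
   vertex 3.1 0.5 0.6
  endloop
 endfacet
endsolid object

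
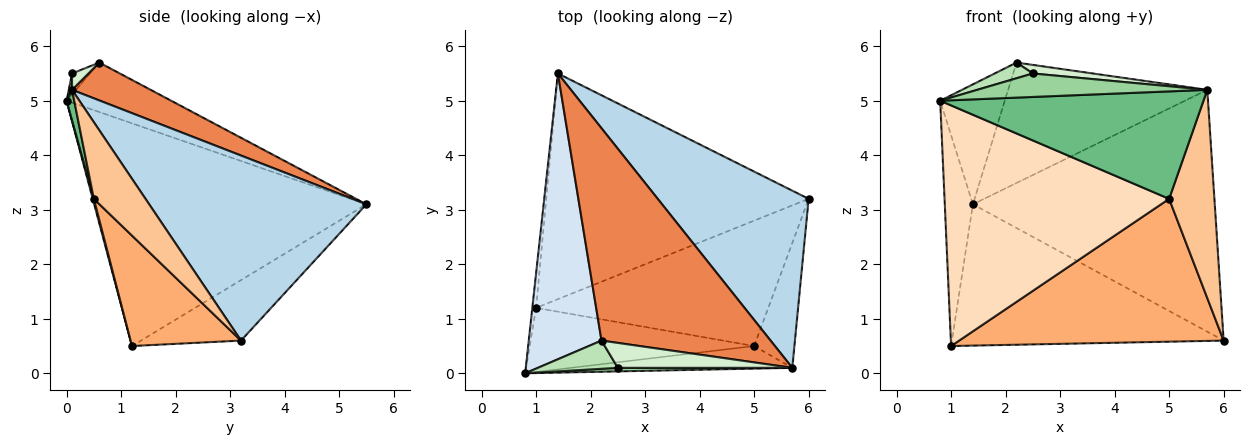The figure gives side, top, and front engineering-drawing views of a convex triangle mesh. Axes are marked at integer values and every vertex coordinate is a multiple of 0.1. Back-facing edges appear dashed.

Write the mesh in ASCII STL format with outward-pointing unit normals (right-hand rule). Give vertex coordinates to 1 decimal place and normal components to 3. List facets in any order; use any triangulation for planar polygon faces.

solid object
 facet normal -0.995 0.103 -0.017
  outer loop
   vertex 1.0 1.2 0.5
   vertex 0.8 0.0 5.0
   vertex 1.4 5.5 3.1
  endloop
 endfacet
 facet normal -0.192 0.521 -0.832
  outer loop
   vertex 1.0 1.2 0.5
   vertex 1.4 5.5 3.1
   vertex 6.0 3.2 0.6
  endloop
 endfacet
 facet normal 0.587 0.653 0.479
  outer loop
   vertex 5.7 0.1 5.2
   vertex 6.0 3.2 0.6
   vertex 1.4 5.5 3.1
  endloop
 endfacet
 facet normal -0.531 0.328 0.781
  outer loop
   vertex 2.2 0.6 5.7
   vertex 1.4 5.5 3.1
   vertex 0.8 0.0 5.0
  endloop
 endfacet
 facet normal 0.191 0.484 0.854
  outer loop
   vertex 2.2 0.6 5.7
   vertex 5.7 0.1 5.2
   vertex 1.4 5.5 3.1
  endloop
 endfacet
 facet normal 0.299 -0.717 -0.629
  outer loop
   vertex 5.0 0.5 3.2
   vertex 1.0 1.2 0.5
   vertex 6.0 3.2 0.6
  endloop
 endfacet
 facet normal 0.700 -0.613 -0.367
  outer loop
   vertex 5.0 0.5 3.2
   vertex 6.0 3.2 0.6
   vertex 5.7 0.1 5.2
  endloop
 endfacet
 facet normal 0.005 -0.966 -0.257
  outer loop
   vertex 5.0 0.5 3.2
   vertex 0.8 0.0 5.0
   vertex 1.0 1.2 0.5
  endloop
 endfacet
 facet normal 0.028 -0.978 -0.206
  outer loop
   vertex 5.0 0.5 3.2
   vertex 5.7 0.1 5.2
   vertex 0.8 0.0 5.0
  endloop
 endfacet
 facet normal 0.014 -0.989 0.150
  outer loop
   vertex 2.5 0.1 5.5
   vertex 0.8 0.0 5.0
   vertex 5.7 0.1 5.2
  endloop
 endfacet
 facet normal -0.223 -0.474 0.852
  outer loop
   vertex 2.5 0.1 5.5
   vertex 2.2 0.6 5.7
   vertex 0.8 0.0 5.0
  endloop
 endfacet
 facet normal 0.088 -0.324 0.942
  outer loop
   vertex 2.5 0.1 5.5
   vertex 5.7 0.1 5.2
   vertex 2.2 0.6 5.7
  endloop
 endfacet
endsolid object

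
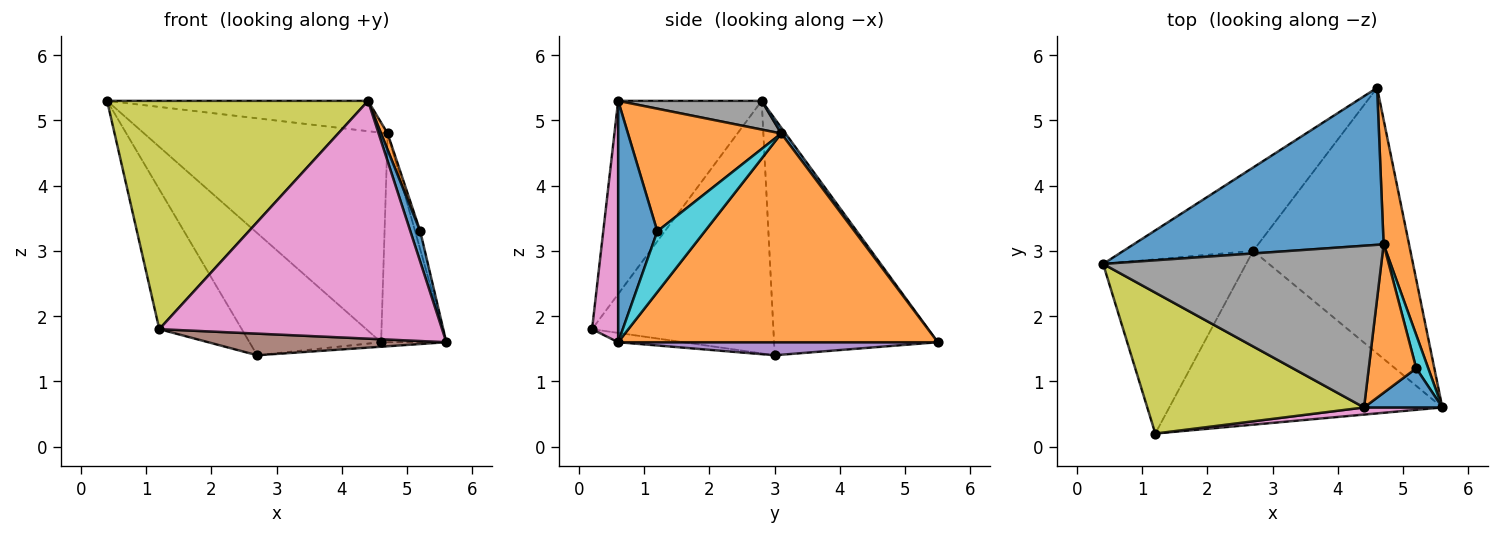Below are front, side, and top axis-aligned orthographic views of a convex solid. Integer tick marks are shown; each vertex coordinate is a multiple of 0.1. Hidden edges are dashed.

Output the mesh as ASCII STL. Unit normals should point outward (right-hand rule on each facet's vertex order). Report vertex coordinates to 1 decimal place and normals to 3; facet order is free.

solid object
 facet normal 0.014 0.800 0.600
  outer loop
   vertex 4.7 3.1 4.8
   vertex 4.6 5.5 1.6
   vertex 0.4 2.8 5.3
  endloop
 endfacet
 facet normal 0.973 0.199 0.119
  outer loop
   vertex 4.7 3.1 4.8
   vertex 5.6 0.6 1.6
   vertex 4.6 5.5 1.6
  endloop
 endfacet
 facet normal -0.717 0.576 -0.393
  outer loop
   vertex 2.7 3.0 1.4
   vertex 0.4 2.8 5.3
   vertex 4.6 5.5 1.6
  endloop
 endfacet
 facet normal -0.809 0.368 -0.458
  outer loop
   vertex 2.7 3.0 1.4
   vertex 1.2 0.2 1.8
   vertex 0.4 2.8 5.3
  endloop
 endfacet
 facet normal 0.083 0.017 -0.996
  outer loop
   vertex 2.7 3.0 1.4
   vertex 4.6 5.5 1.6
   vertex 5.6 0.6 1.6
  endloop
 endfacet
 facet normal -0.034 -0.124 -0.992
  outer loop
   vertex 2.7 3.0 1.4
   vertex 5.6 0.6 1.6
   vertex 1.2 0.2 1.8
  endloop
 endfacet
 facet normal 0.092 -0.995 0.030
  outer loop
   vertex 4.4 0.6 5.3
   vertex 1.2 0.2 1.8
   vertex 5.6 0.6 1.6
  endloop
 endfacet
 facet normal 0.101 0.183 0.978
  outer loop
   vertex 4.4 0.6 5.3
   vertex 4.7 3.1 4.8
   vertex 0.4 2.8 5.3
  endloop
 endfacet
 facet normal -0.424 -0.771 0.476
  outer loop
   vertex 4.4 0.6 5.3
   vertex 0.4 2.8 5.3
   vertex 1.2 0.2 1.8
  endloop
 endfacet
 facet normal 0.976 0.105 0.193
  outer loop
   vertex 5.2 1.2 3.3
   vertex 5.6 0.6 1.6
   vertex 4.7 3.1 4.8
  endloop
 endfacet
 facet normal 0.925 -0.233 0.300
  outer loop
   vertex 5.2 1.2 3.3
   vertex 4.4 0.6 5.3
   vertex 5.6 0.6 1.6
  endloop
 endfacet
 facet normal 0.932 -0.040 0.361
  outer loop
   vertex 5.2 1.2 3.3
   vertex 4.7 3.1 4.8
   vertex 4.4 0.6 5.3
  endloop
 endfacet
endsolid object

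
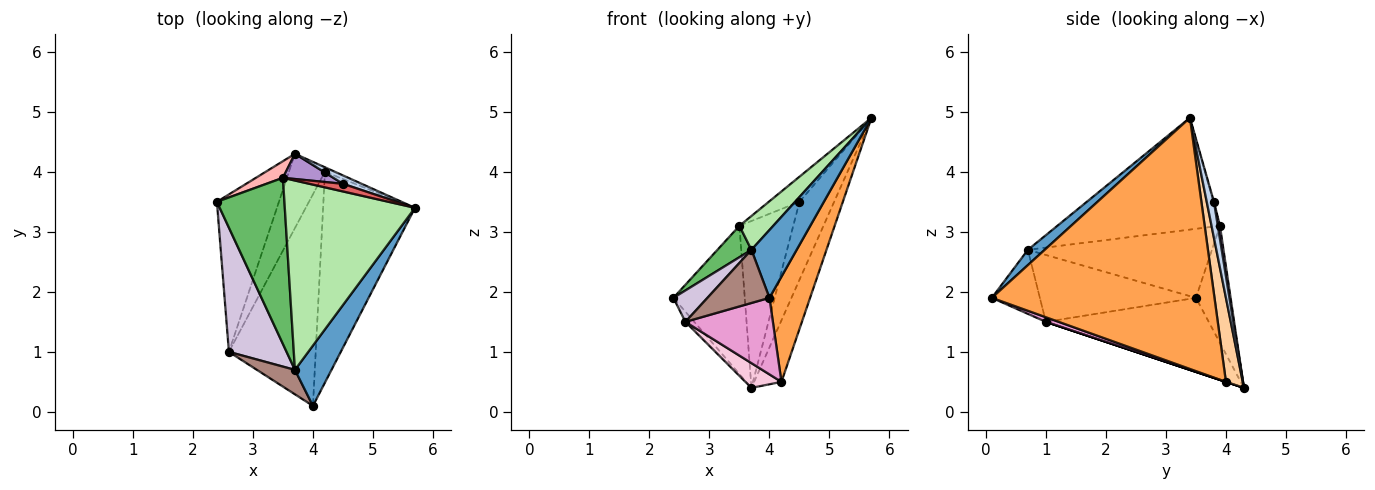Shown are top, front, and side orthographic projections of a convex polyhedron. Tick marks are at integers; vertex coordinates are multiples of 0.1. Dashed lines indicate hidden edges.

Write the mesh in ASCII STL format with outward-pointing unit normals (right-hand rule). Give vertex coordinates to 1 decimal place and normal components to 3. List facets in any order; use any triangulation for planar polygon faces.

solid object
 facet normal 0.268 -0.720 0.640
  outer loop
   vertex 3.7 0.7 2.7
   vertex 4.0 0.1 1.9
   vertex 5.7 3.4 4.9
  endloop
 endfacet
 facet normal 0.202 0.974 0.105
  outer loop
   vertex 4.5 3.8 3.5
   vertex 5.7 3.4 4.9
   vertex 3.7 4.3 0.4
  endloop
 endfacet
 facet normal 0.926 -0.169 -0.339
  outer loop
   vertex 4.2 4.0 0.5
   vertex 5.7 3.4 4.9
   vertex 4.0 0.1 1.9
  endloop
 endfacet
 facet normal 0.523 0.850 -0.062
  outer loop
   vertex 4.2 4.0 0.5
   vertex 3.7 4.3 0.4
   vertex 5.7 3.4 4.9
  endloop
 endfacet
 facet normal -0.709 -0.131 0.693
  outer loop
   vertex 3.5 3.9 3.1
   vertex 2.4 3.5 1.9
   vertex 3.7 0.7 2.7
  endloop
 endfacet
 facet normal -0.646 -0.134 0.752
  outer loop
   vertex 3.5 3.9 3.1
   vertex 3.7 0.7 2.7
   vertex 5.7 3.4 4.9
  endloop
 endfacet
 facet normal -0.021 0.956 0.291
  outer loop
   vertex 3.5 3.9 3.1
   vertex 5.7 3.4 4.9
   vertex 4.5 3.8 3.5
  endloop
 endfacet
 facet normal -0.435 0.895 0.100
  outer loop
   vertex 3.5 3.9 3.1
   vertex 3.7 4.3 0.4
   vertex 2.4 3.5 1.9
  endloop
 endfacet
 facet normal 0.039 0.988 0.149
  outer loop
   vertex 3.5 3.9 3.1
   vertex 4.5 3.8 3.5
   vertex 3.7 4.3 0.4
  endloop
 endfacet
 facet normal -0.747 -0.163 0.644
  outer loop
   vertex 2.6 1.0 1.5
   vertex 3.7 0.7 2.7
   vertex 2.4 3.5 1.9
  endloop
 endfacet
 facet normal -0.575 -0.743 0.342
  outer loop
   vertex 2.6 1.0 1.5
   vertex 4.0 0.1 1.9
   vertex 3.7 0.7 2.7
  endloop
 endfacet
 facet normal -0.766 0.041 -0.642
  outer loop
   vertex 2.6 1.0 1.5
   vertex 2.4 3.5 1.9
   vertex 3.7 4.3 0.4
  endloop
 endfacet
 facet normal 0.050 -0.340 -0.939
  outer loop
   vertex 2.6 1.0 1.5
   vertex 4.2 4.0 0.5
   vertex 4.0 0.1 1.9
  endloop
 endfacet
 facet normal 0.000 -0.316 -0.949
  outer loop
   vertex 2.6 1.0 1.5
   vertex 3.7 4.3 0.4
   vertex 4.2 4.0 0.5
  endloop
 endfacet
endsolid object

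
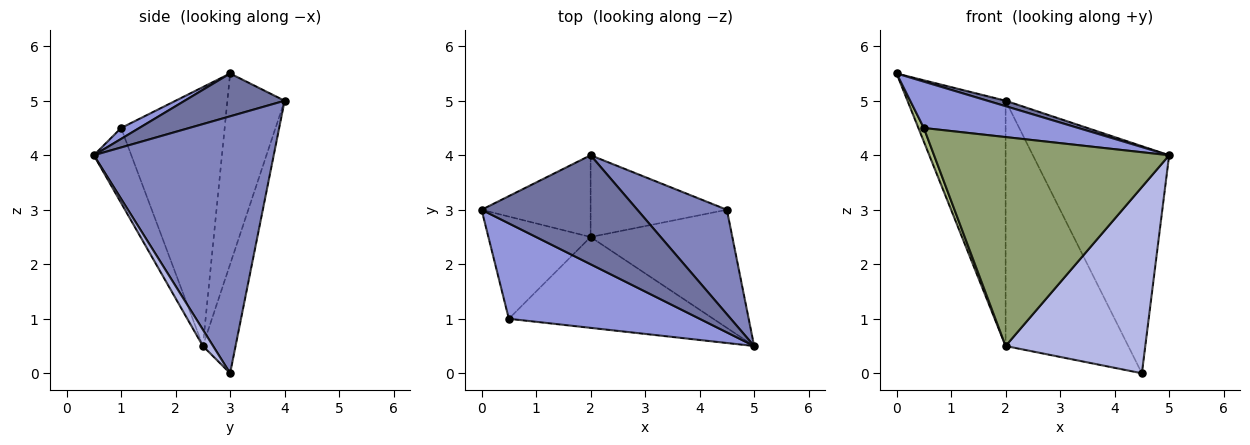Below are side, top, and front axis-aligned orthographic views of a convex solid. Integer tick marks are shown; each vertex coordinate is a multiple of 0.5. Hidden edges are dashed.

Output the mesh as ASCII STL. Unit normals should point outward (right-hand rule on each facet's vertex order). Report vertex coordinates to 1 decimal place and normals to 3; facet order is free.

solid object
 facet normal 0.265 -0.048 0.963
  outer loop
   vertex 2.0 4.0 5.0
   vertex 0.0 3.0 5.5
   vertex 5.0 0.5 4.0
  endloop
 endfacet
 facet normal 0.768 0.582 0.268
  outer loop
   vertex 2.0 4.0 5.0
   vertex 5.0 0.5 4.0
   vertex 4.5 3.0 0.0
  endloop
 endfacet
 facet normal 0.051 -0.436 0.898
  outer loop
   vertex 0.5 1.0 4.5
   vertex 5.0 0.5 4.0
   vertex 0.0 3.0 5.5
  endloop
 endfacet
 facet normal 0.062 -0.843 -0.535
  outer loop
   vertex 2.0 2.5 0.5
   vertex 4.5 3.0 0.0
   vertex 5.0 0.5 4.0
  endloop
 endfacet
 facet normal -0.145 -0.907 -0.395
  outer loop
   vertex 2.0 2.5 0.5
   vertex 5.0 0.5 4.0
   vertex 0.5 1.0 4.5
  endloop
 endfacet
 facet normal -0.929 -0.049 -0.367
  outer loop
   vertex 2.0 2.5 0.5
   vertex 0.5 1.0 4.5
   vertex 0.0 3.0 5.5
  endloop
 endfacet
 facet normal -0.484 0.830 -0.277
  outer loop
   vertex 2.0 2.5 0.5
   vertex 0.0 3.0 5.5
   vertex 2.0 4.0 5.0
  endloop
 endfacet
 facet normal -0.245 0.920 -0.307
  outer loop
   vertex 2.0 2.5 0.5
   vertex 2.0 4.0 5.0
   vertex 4.5 3.0 0.0
  endloop
 endfacet
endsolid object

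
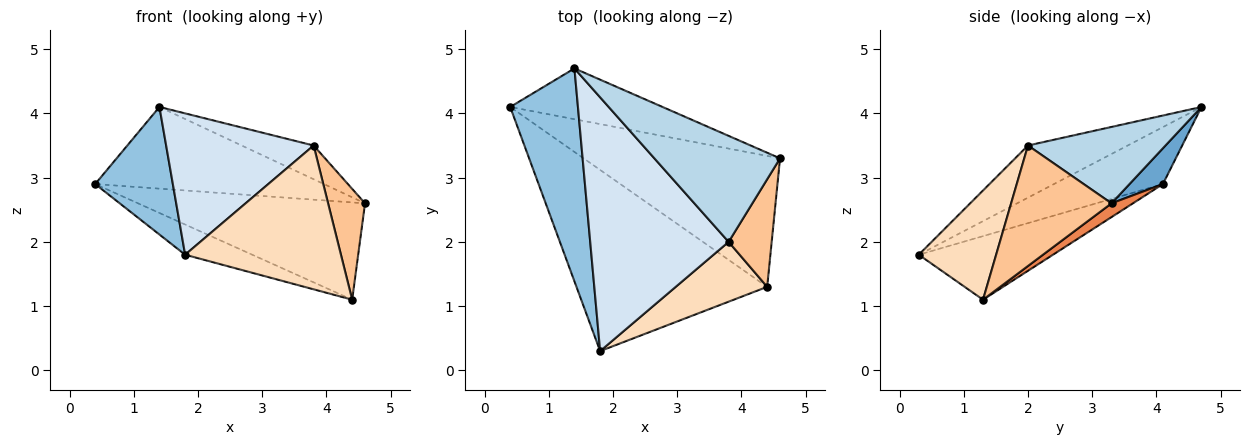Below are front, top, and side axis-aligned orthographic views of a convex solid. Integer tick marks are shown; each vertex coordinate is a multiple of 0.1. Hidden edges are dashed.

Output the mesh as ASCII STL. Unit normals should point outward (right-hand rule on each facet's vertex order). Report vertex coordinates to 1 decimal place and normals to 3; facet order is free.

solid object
 facet normal 0.123 0.843 -0.524
  outer loop
   vertex 1.4 4.7 4.1
   vertex 4.6 3.3 2.6
   vertex 0.4 4.1 2.9
  endloop
 endfacet
 facet normal -0.585 -0.417 0.696
  outer loop
   vertex 1.4 4.7 4.1
   vertex 0.4 4.1 2.9
   vertex 1.8 0.3 1.8
  endloop
 endfacet
 facet normal 0.501 0.262 0.825
  outer loop
   vertex 3.8 2.0 3.5
   vertex 4.6 3.3 2.6
   vertex 1.4 4.7 4.1
  endloop
 endfacet
 facet normal -0.313 -0.462 0.830
  outer loop
   vertex 3.8 2.0 3.5
   vertex 1.4 4.7 4.1
   vertex 1.8 0.3 1.8
  endloop
 endfacet
 facet normal 0.056 0.595 -0.801
  outer loop
   vertex 4.4 1.3 1.1
   vertex 0.4 4.1 2.9
   vertex 4.6 3.3 2.6
  endloop
 endfacet
 facet normal -0.312 0.156 -0.937
  outer loop
   vertex 4.4 1.3 1.1
   vertex 1.8 0.3 1.8
   vertex 0.4 4.1 2.9
  endloop
 endfacet
 facet normal 0.890 -0.327 0.318
  outer loop
   vertex 4.4 1.3 1.1
   vertex 4.6 3.3 2.6
   vertex 3.8 2.0 3.5
  endloop
 endfacet
 facet normal 0.417 -0.839 0.349
  outer loop
   vertex 4.4 1.3 1.1
   vertex 3.8 2.0 3.5
   vertex 1.8 0.3 1.8
  endloop
 endfacet
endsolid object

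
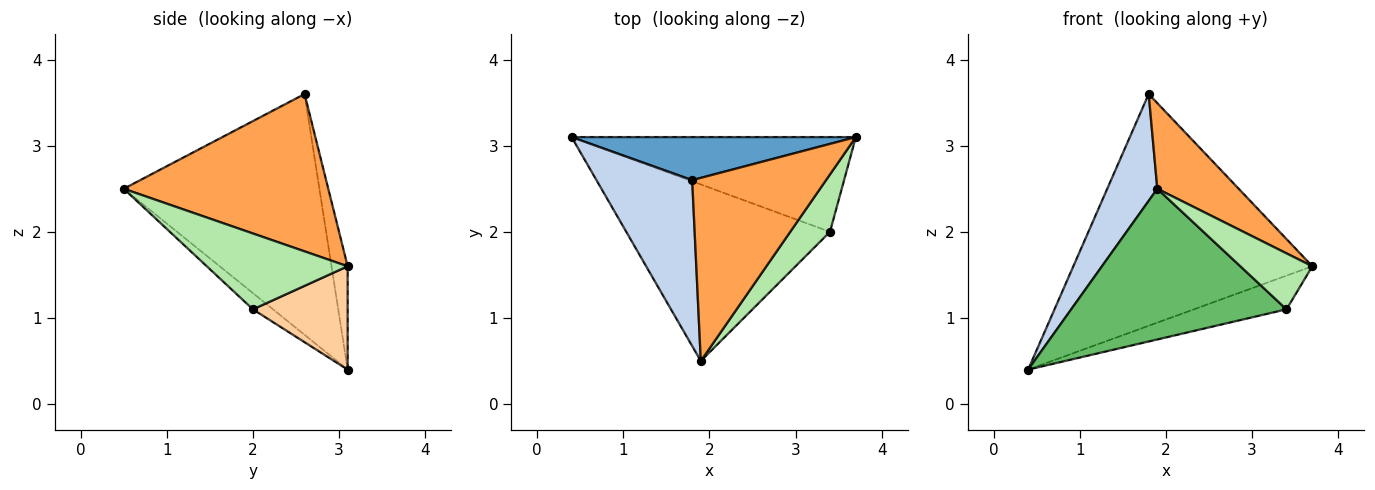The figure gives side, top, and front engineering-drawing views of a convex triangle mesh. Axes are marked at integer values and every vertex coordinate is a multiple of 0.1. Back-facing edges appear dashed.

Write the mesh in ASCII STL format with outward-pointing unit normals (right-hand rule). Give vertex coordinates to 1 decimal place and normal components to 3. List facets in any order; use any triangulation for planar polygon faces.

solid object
 facet normal -0.066 0.981 0.182
  outer loop
   vertex 1.8 2.6 3.6
   vertex 3.7 3.1 1.6
   vertex 0.4 3.1 0.4
  endloop
 endfacet
 facet normal -0.904 -0.231 0.359
  outer loop
   vertex 1.8 2.6 3.6
   vertex 0.4 3.1 0.4
   vertex 1.9 0.5 2.5
  endloop
 endfacet
 facet normal 0.729 -0.290 0.620
  outer loop
   vertex 1.8 2.6 3.6
   vertex 1.9 0.5 2.5
   vertex 3.7 3.1 1.6
  endloop
 endfacet
 facet normal 0.324 0.317 -0.891
  outer loop
   vertex 3.4 2.0 1.1
   vertex 0.4 3.1 0.4
   vertex 3.7 3.1 1.6
  endloop
 endfacet
 facet normal -0.060 -0.648 -0.759
  outer loop
   vertex 3.4 2.0 1.1
   vertex 1.9 0.5 2.5
   vertex 0.4 3.1 0.4
  endloop
 endfacet
 facet normal 0.807 -0.412 0.423
  outer loop
   vertex 3.4 2.0 1.1
   vertex 3.7 3.1 1.6
   vertex 1.9 0.5 2.5
  endloop
 endfacet
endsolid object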